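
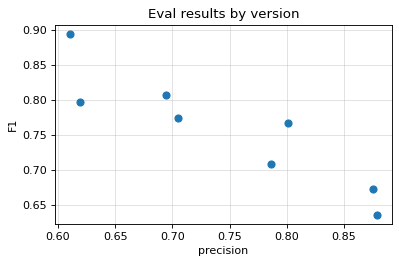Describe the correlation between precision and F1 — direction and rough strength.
negative, strong

Points are negatively correlated; strong (|r| ≈ 0.9).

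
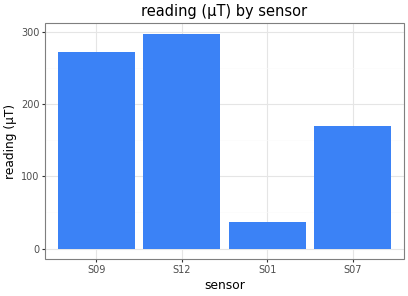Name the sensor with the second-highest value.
S09

Top 3: S12 ≈ 300, S09 ≈ 275, S07 ≈ 175.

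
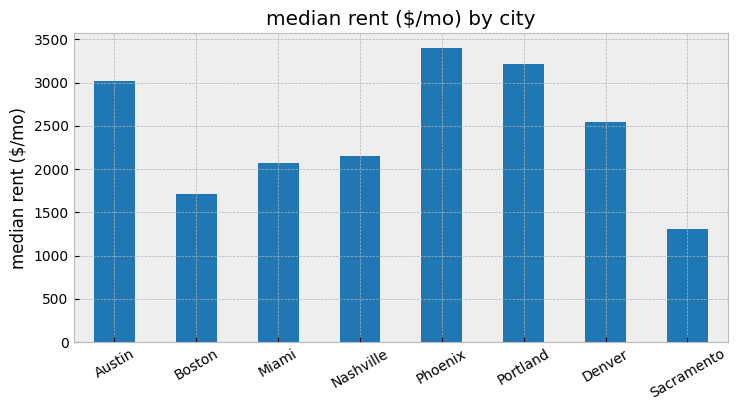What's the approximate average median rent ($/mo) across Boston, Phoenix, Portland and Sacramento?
≈ 2375

(1500 + 3500 + 3000 + 1500) / 4 ≈ 2375.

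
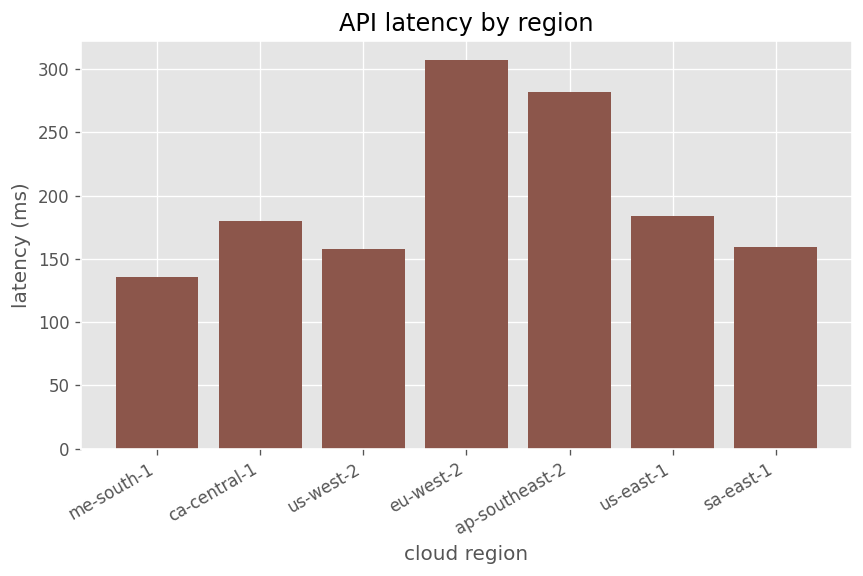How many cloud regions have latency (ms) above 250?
Above 250: eu-west-2, ap-southeast-2.

2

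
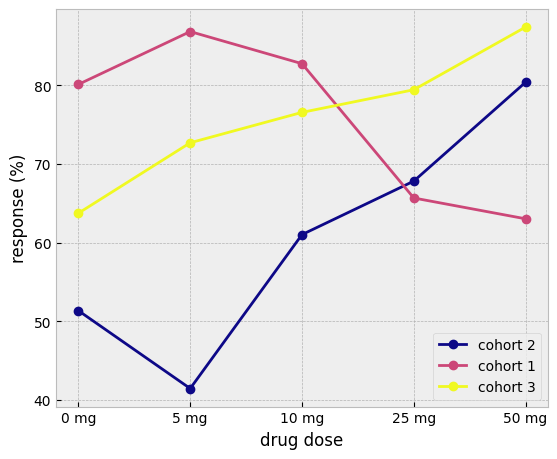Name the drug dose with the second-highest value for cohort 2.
25 mg

Top 3 for cohort 2: 50 mg ≈ 80, 25 mg ≈ 70, 10 mg ≈ 60.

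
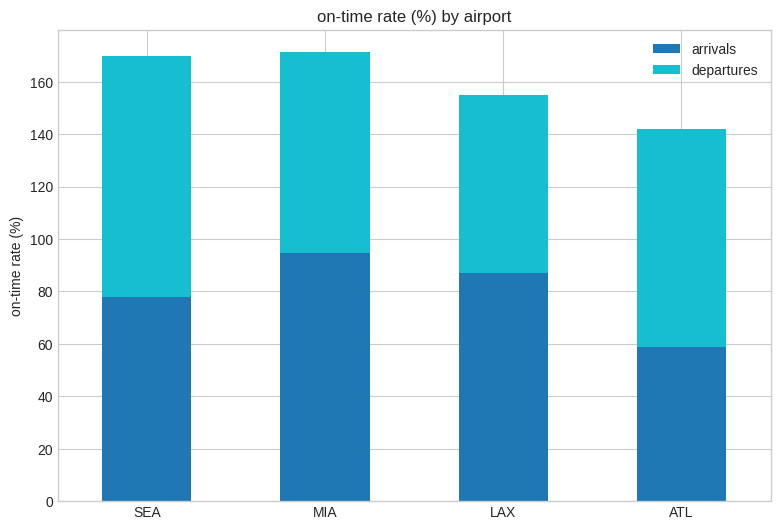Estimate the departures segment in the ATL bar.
≈ 80

departures top ≈ 140, bottom ≈ 60; segment ≈ 80.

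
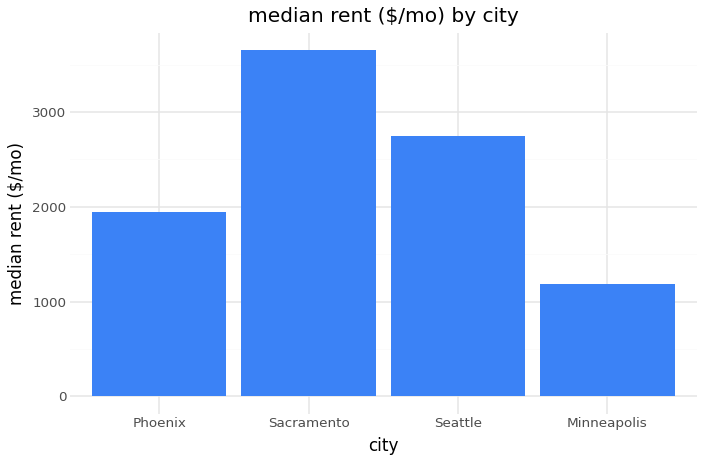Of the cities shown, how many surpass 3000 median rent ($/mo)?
Above 3000: Sacramento.

1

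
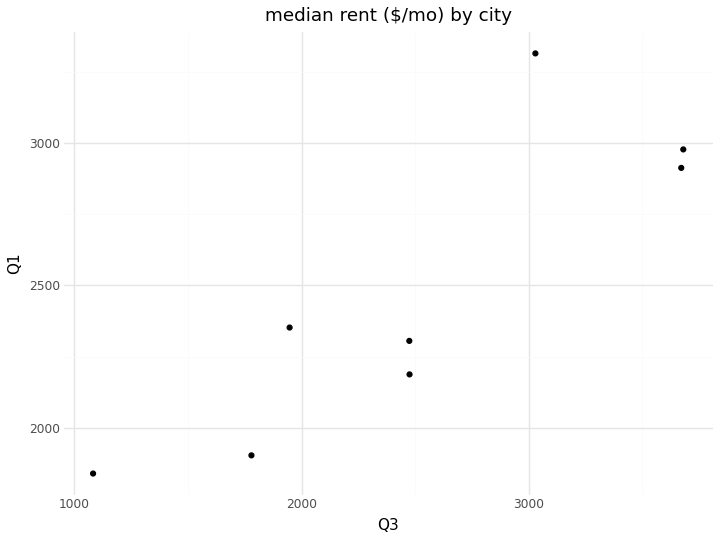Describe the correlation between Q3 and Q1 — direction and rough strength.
Points are positively correlated; strong (|r| ≈ 0.9).

positive, strong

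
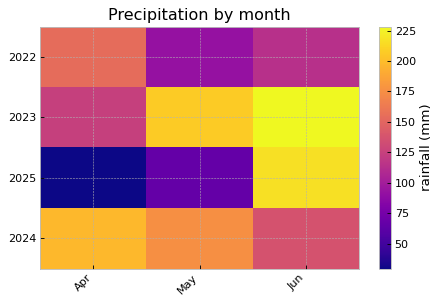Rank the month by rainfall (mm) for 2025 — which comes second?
Top 3 for 2025: Jun ≈ 220, May ≈ 60, Apr ≈ 20.

May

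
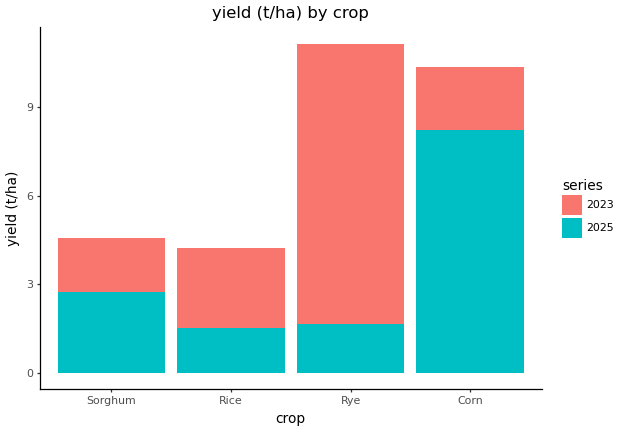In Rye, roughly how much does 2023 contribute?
≈ 9

2023 top ≈ 11, bottom ≈ 2; segment ≈ 9.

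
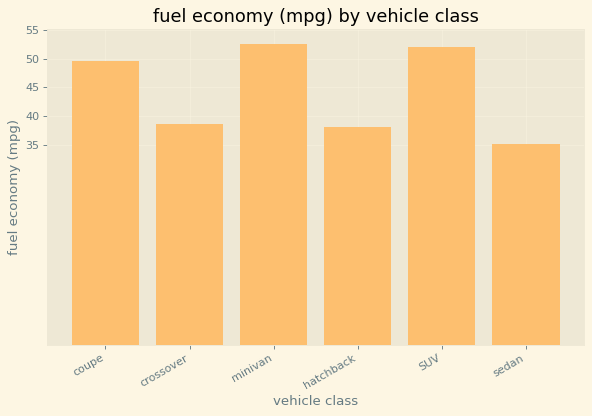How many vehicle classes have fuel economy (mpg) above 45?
3

Above 45: coupe, minivan, SUV.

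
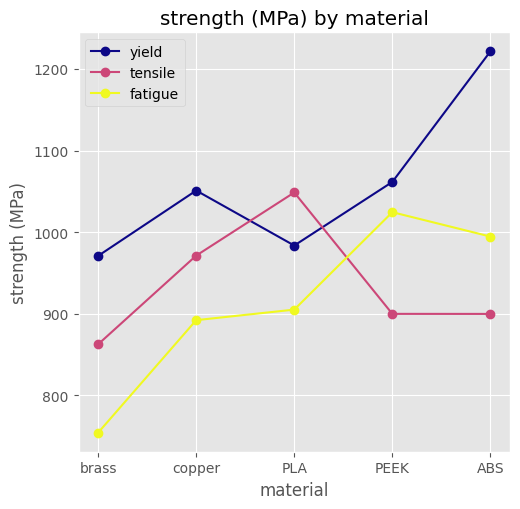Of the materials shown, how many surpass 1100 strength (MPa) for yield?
1

Above 1100: ABS.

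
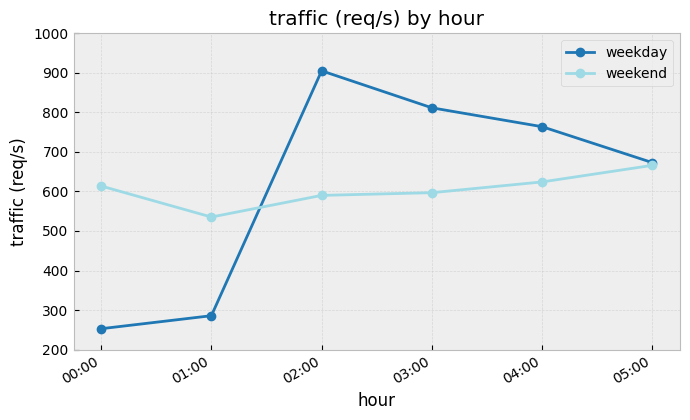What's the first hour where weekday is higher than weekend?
01:00: weekday ≈ 300 vs weekend ≈ 500 (not yet); 02:00: weekday ≈ 900 vs weekend ≈ 600 (first crossover).

02:00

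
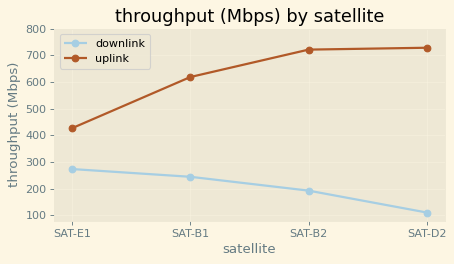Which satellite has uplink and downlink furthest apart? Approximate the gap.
SAT-D2: uplink ≈ 700, downlink ≈ 100 → gap ≈ 600. Next-largest (SAT-B2) is only ≈ 500.

SAT-D2, ≈ 600 Mbps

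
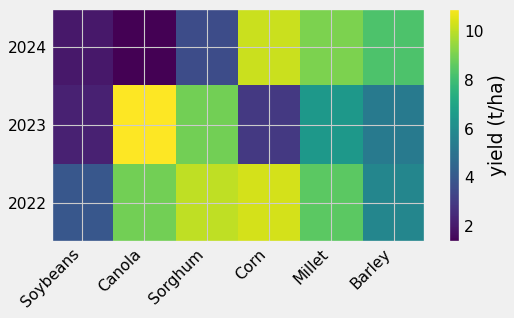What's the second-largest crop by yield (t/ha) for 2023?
Top 3 for 2023: Canola ≈ 11, Sorghum ≈ 9, Millet ≈ 6.

Sorghum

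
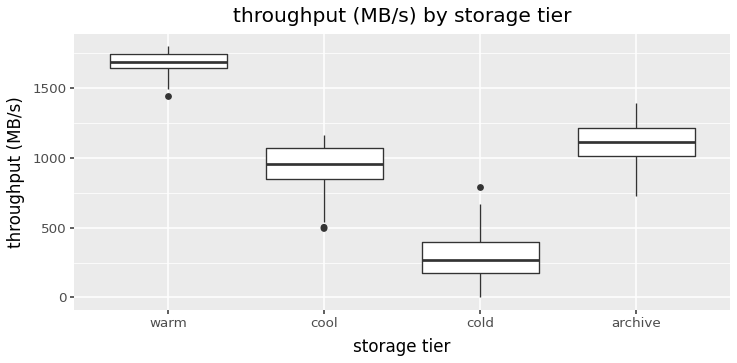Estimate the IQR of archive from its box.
Q3 ≈ 1200, Q1 ≈ 1000; IQR ≈ 200.

≈ 200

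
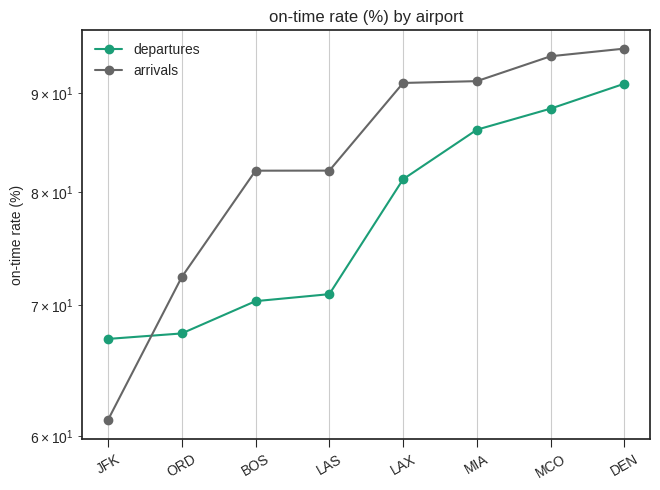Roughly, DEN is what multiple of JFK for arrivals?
≈ 1.58×

DEN ≈ 95, JFK ≈ 60; 95/60 ≈ 1.58.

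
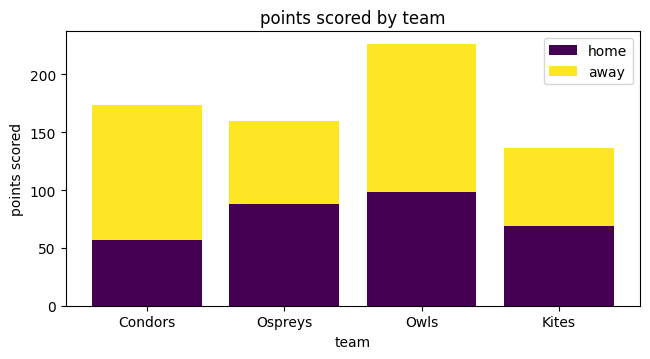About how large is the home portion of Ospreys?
≈ 80

home top ≈ 80, bottom ≈ 0; segment ≈ 80.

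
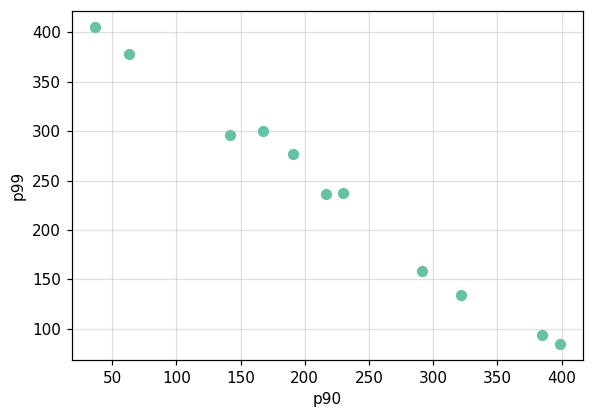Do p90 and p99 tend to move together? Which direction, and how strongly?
negative, strong

Points are negatively correlated; strong (|r| ≈ 1.0).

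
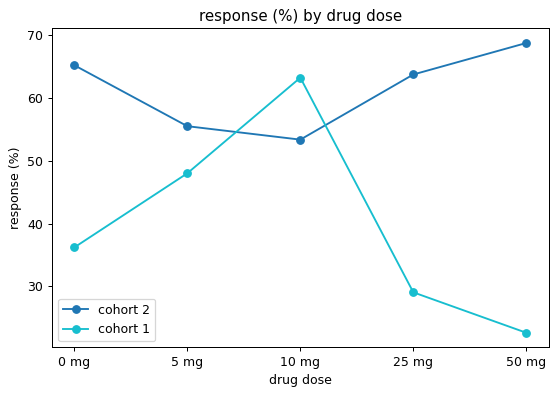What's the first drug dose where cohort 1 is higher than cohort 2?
10 mg

5 mg: cohort 1 ≈ 50 vs cohort 2 ≈ 55 (not yet); 10 mg: cohort 1 ≈ 65 vs cohort 2 ≈ 55 (first crossover).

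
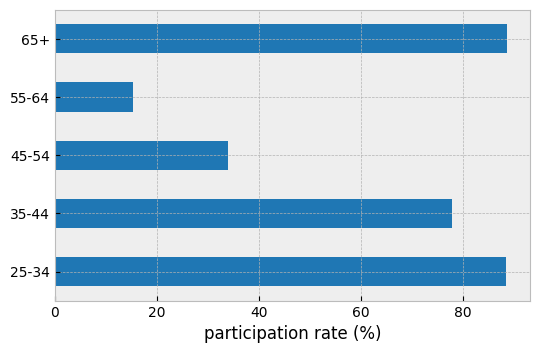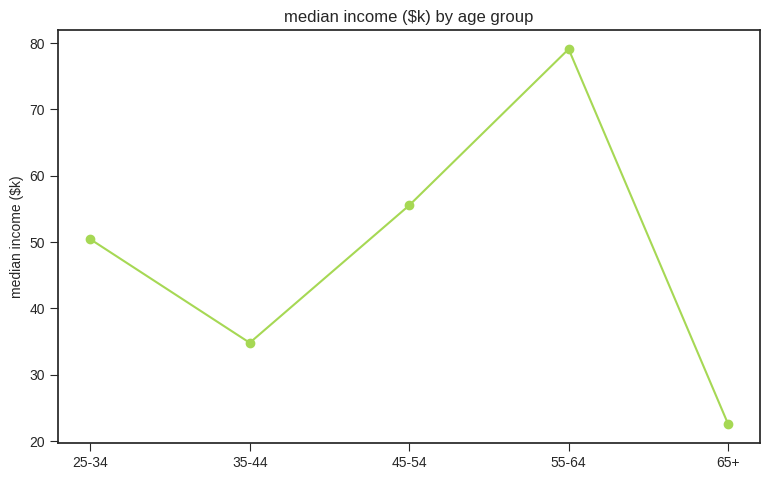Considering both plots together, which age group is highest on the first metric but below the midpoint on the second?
Chart 2 median median income ($k) ≈ 50; below-median age groups: 35-44, 65+. Among those, 65+ has the highest participation rate (%) (≈ 90).

65+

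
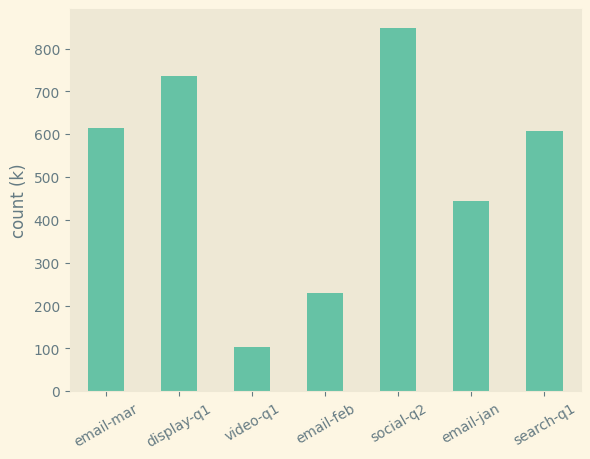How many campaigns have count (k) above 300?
Above 300: email-mar, display-q1, social-q2, email-jan, search-q1.

5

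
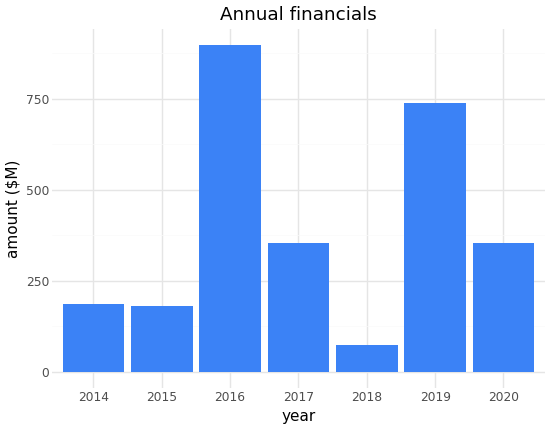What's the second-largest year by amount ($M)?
Top 3: 2016 ≈ 900, 2019 ≈ 700, 2020 ≈ 400.

2019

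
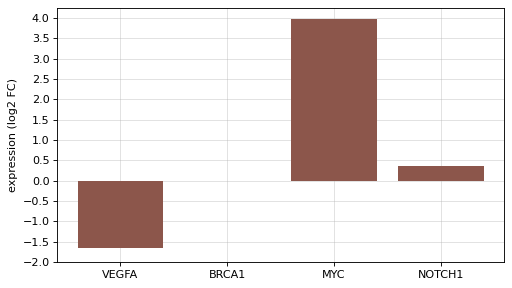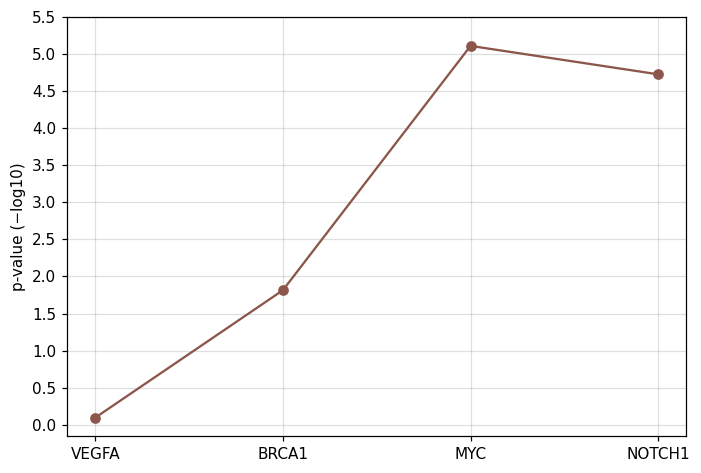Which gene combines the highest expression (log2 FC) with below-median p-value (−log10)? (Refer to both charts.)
BRCA1

Chart 2 median p-value (−log10) ≈ 3.5; below-median genes: VEGFA, BRCA1. Among those, BRCA1 has the highest expression (log2 FC) (≈ 0).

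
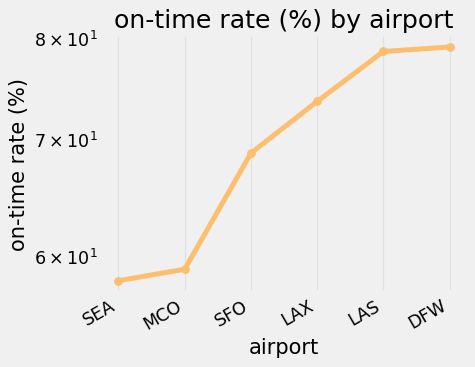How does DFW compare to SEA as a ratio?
≈ 1.38×

DFW ≈ 80, SEA ≈ 58; 80/58 ≈ 1.38.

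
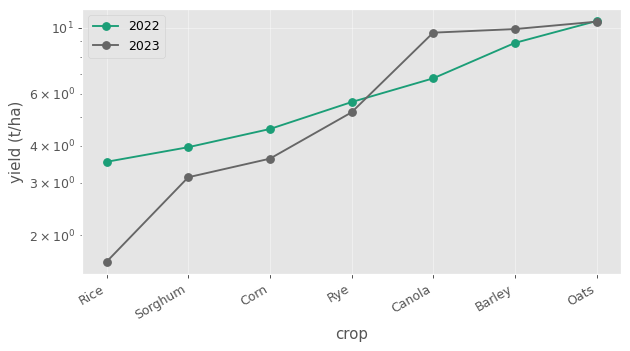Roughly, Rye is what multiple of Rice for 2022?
≈ 1.5×

Rye ≈ 6, Rice ≈ 4; 6/4 ≈ 1.5.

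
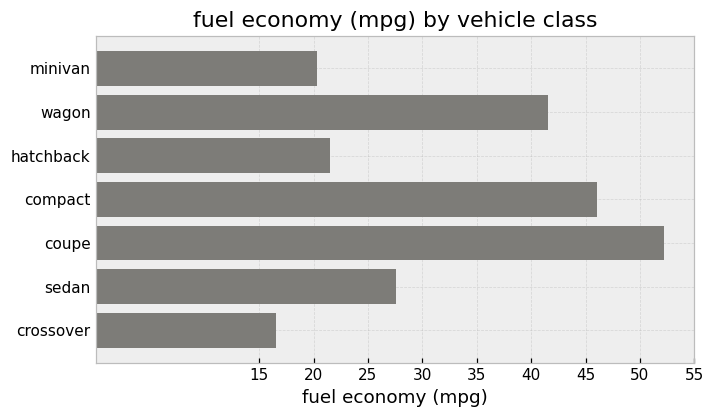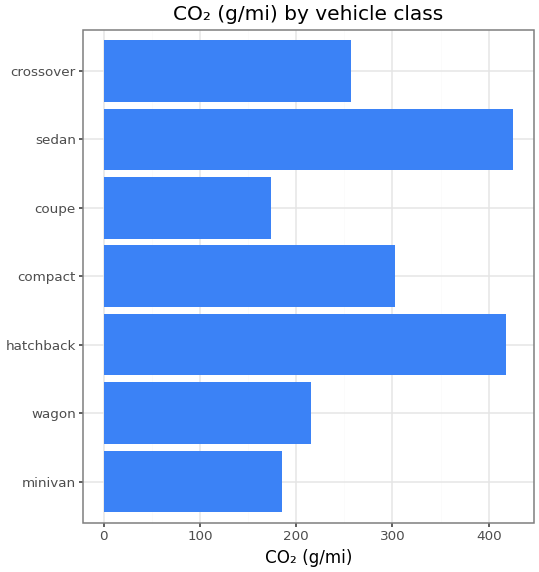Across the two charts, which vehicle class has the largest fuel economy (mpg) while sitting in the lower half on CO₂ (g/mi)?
coupe

Chart 2 median CO₂ (g/mi) ≈ 250; below-median vehicle classes: minivan, wagon, coupe. Among those, coupe has the highest fuel economy (mpg) (≈ 50).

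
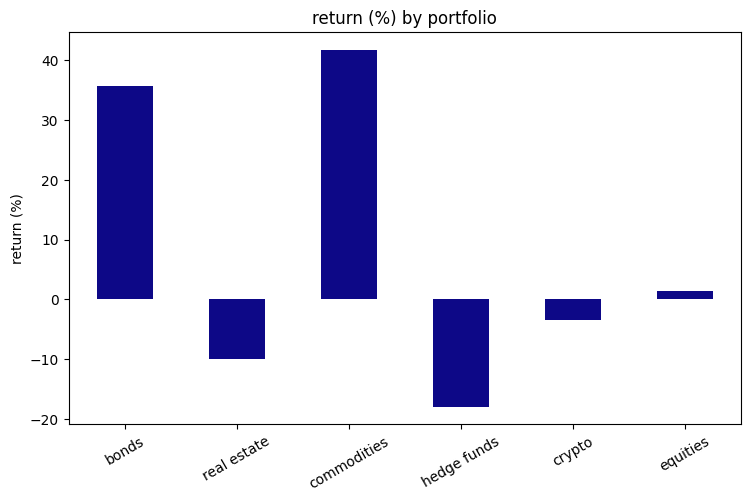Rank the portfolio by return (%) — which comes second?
bonds

Top 3: commodities ≈ 40, bonds ≈ 35, equities ≈ 0.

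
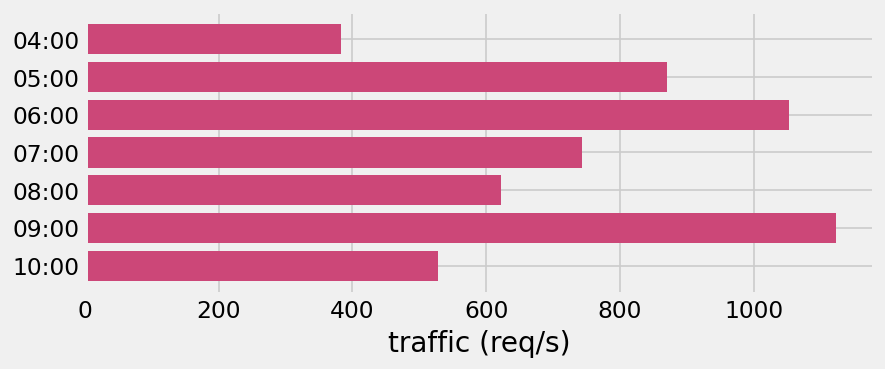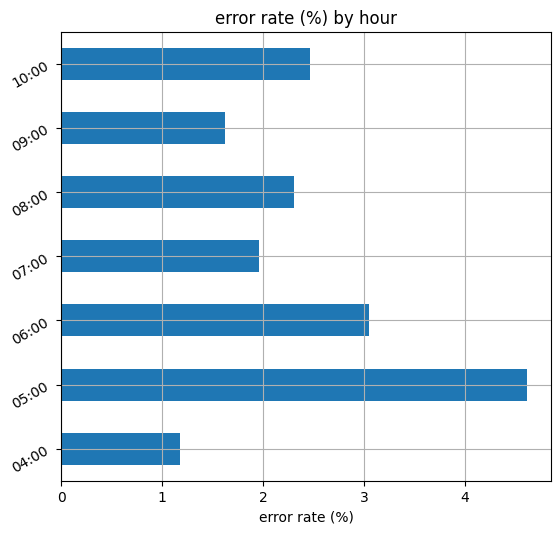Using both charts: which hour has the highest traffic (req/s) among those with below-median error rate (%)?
Chart 2 median error rate (%) ≈ 2.5; below-median hours: 04:00, 07:00, 09:00. Among those, 09:00 has the highest traffic (req/s) (≈ 1200).

09:00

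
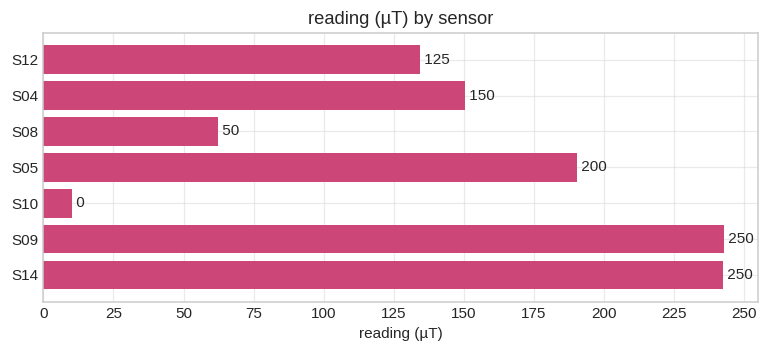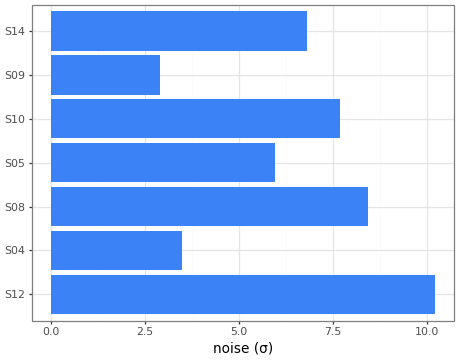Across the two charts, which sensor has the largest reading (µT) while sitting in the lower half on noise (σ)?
S09

Chart 2 median noise (σ) ≈ 7; below-median sensors: S04, S05, S09. Among those, S09 has the highest reading (µT) (≈ 250).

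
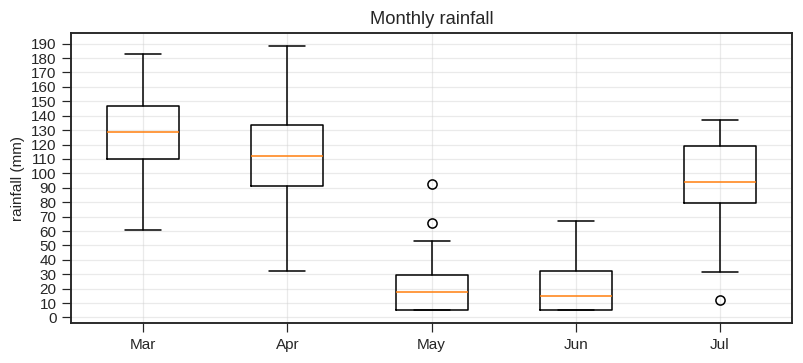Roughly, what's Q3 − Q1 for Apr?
≈ 40

Q3 ≈ 130, Q1 ≈ 90; IQR ≈ 40.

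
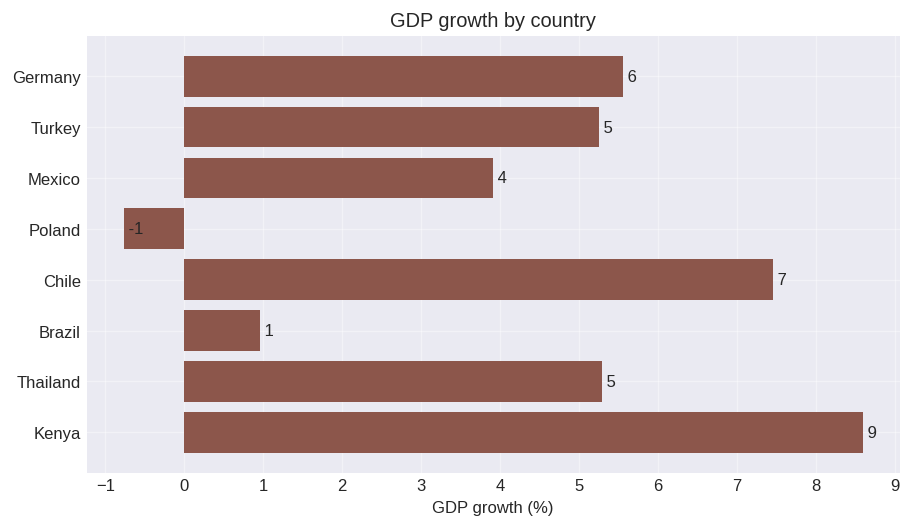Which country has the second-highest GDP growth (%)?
Chile

Top 3: Kenya ≈ 9, Chile ≈ 7, Germany ≈ 6.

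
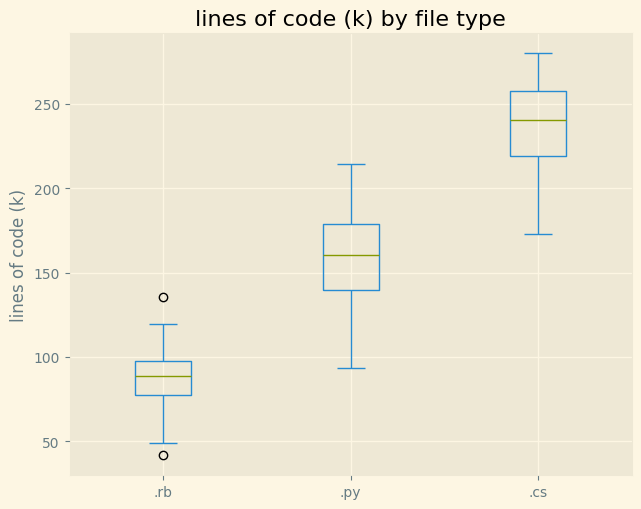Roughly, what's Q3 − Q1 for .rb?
≈ 20

Q3 ≈ 100, Q1 ≈ 80; IQR ≈ 20.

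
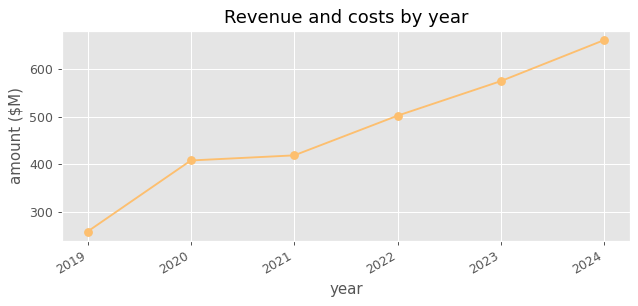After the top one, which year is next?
2023

Top 3: 2024 ≈ 650, 2023 ≈ 550, 2022 ≈ 500.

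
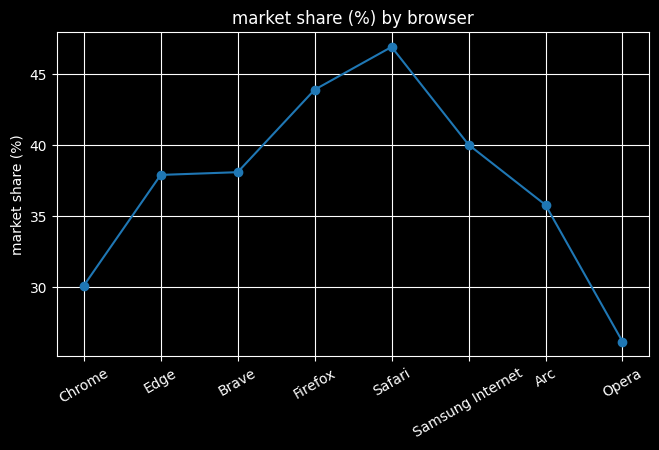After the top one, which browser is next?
Top 3: Safari ≈ 46, Firefox ≈ 44, Samsung Internet ≈ 40.

Firefox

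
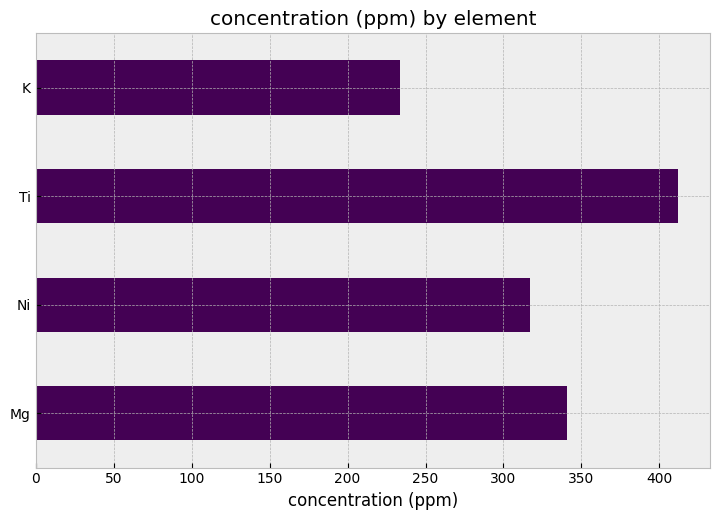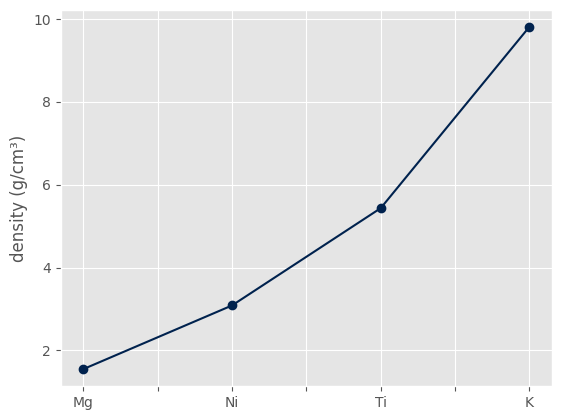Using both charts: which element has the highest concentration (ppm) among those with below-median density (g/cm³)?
Chart 2 median density (g/cm³) ≈ 4; below-median elements: Mg, Ni. Among those, Mg has the highest concentration (ppm) (≈ 350).

Mg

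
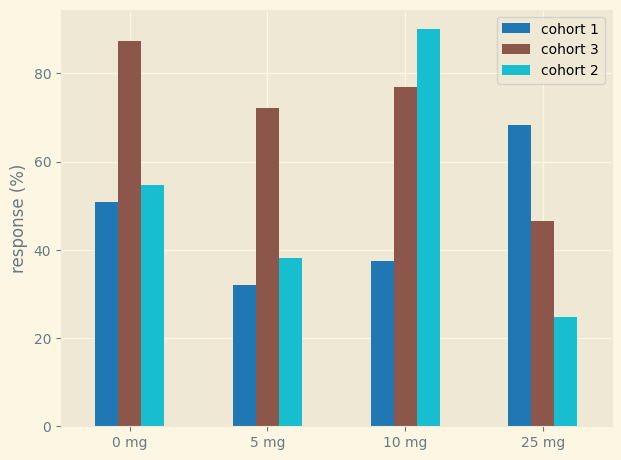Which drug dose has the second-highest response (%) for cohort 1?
0 mg

Top 3 for cohort 1: 25 mg ≈ 70, 0 mg ≈ 50, 10 mg ≈ 40.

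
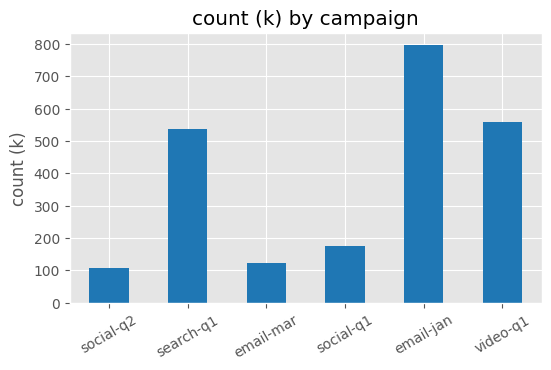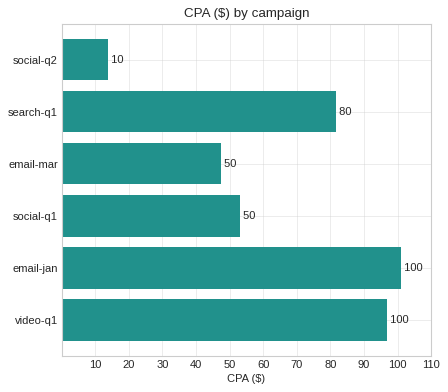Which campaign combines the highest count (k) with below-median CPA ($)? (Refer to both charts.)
social-q1

Chart 2 median CPA ($) ≈ 70; below-median campaigns: social-q2, email-mar, social-q1. Among those, social-q1 has the highest count (k) (≈ 200).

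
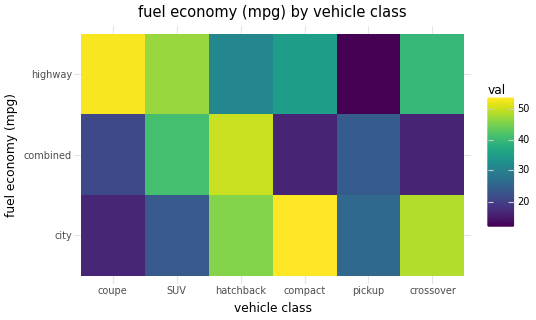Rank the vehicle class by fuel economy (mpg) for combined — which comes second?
Top 3 for combined: hatchback ≈ 50, SUV ≈ 40, pickup ≈ 25.

SUV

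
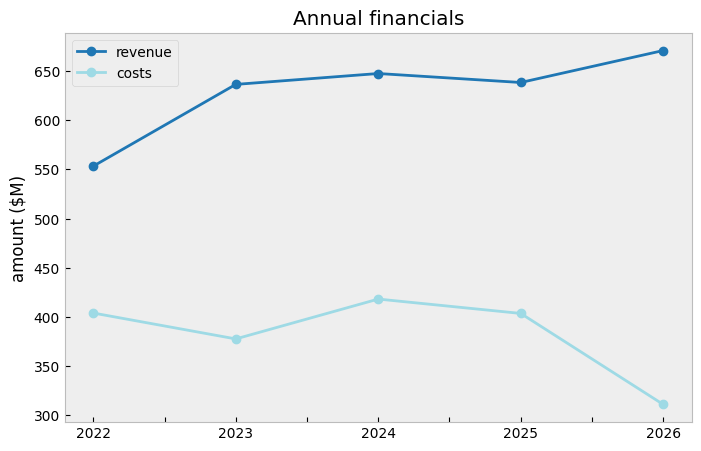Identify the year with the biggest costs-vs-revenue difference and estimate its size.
2026: costs ≈ 300, revenue ≈ 650 → gap ≈ 350. Next-largest (2023) is only ≈ 250.

2026, ≈ 350 $M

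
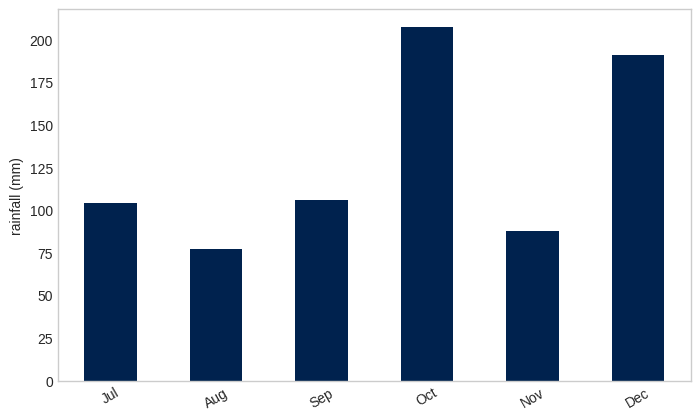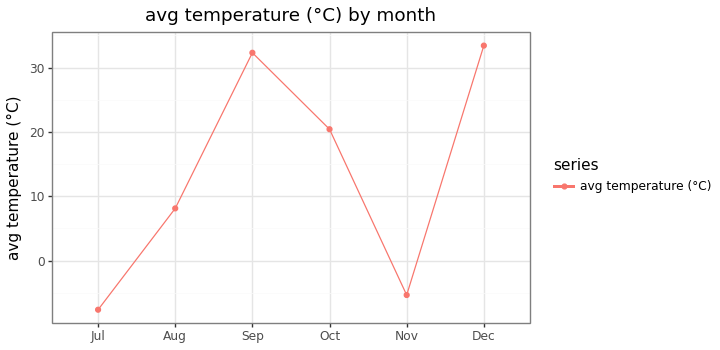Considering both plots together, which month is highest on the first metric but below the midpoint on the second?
Chart 2 median avg temperature (°C) ≈ 15; below-median months: Jul, Aug, Nov. Among those, Jul has the highest rainfall (mm) (≈ 100).

Jul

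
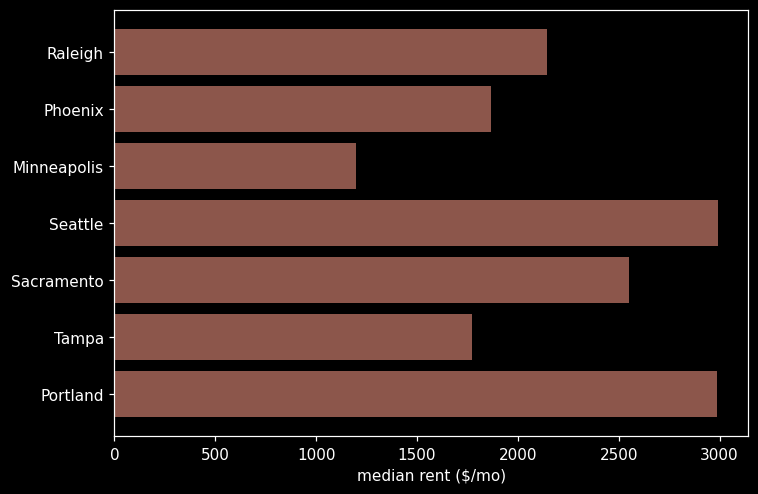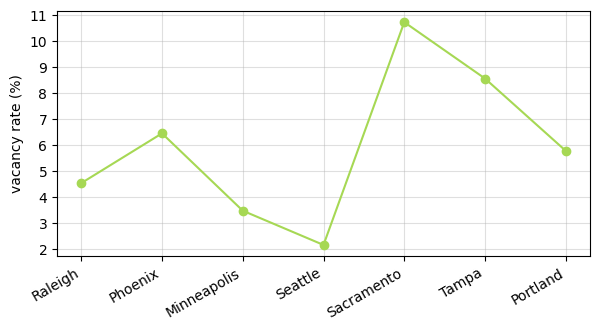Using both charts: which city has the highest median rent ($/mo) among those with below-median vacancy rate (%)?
Seattle

Chart 2 median vacancy rate (%) ≈ 6; below-median cities: Raleigh, Minneapolis, Seattle. Among those, Seattle has the highest median rent ($/mo) (≈ 3000).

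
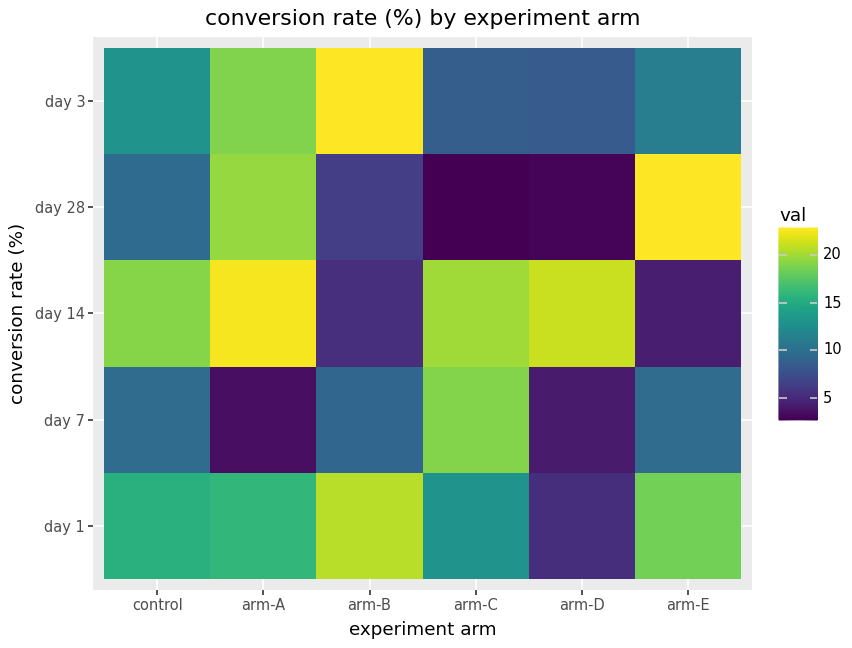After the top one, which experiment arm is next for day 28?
Top 3 for day 28: arm-E ≈ 22, arm-A ≈ 20, control ≈ 10.

arm-A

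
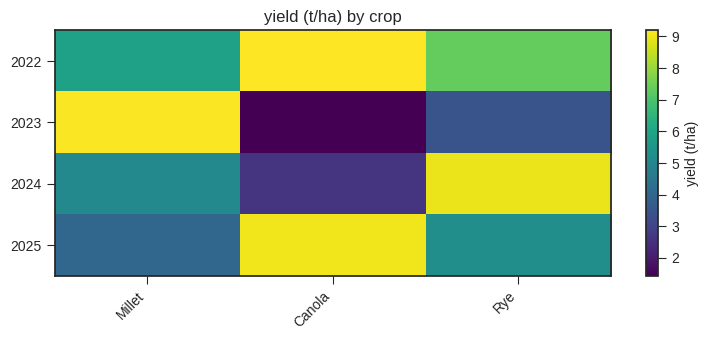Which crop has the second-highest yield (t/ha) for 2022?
Top 3 for 2022: Canola ≈ 9, Rye ≈ 7, Millet ≈ 6.

Rye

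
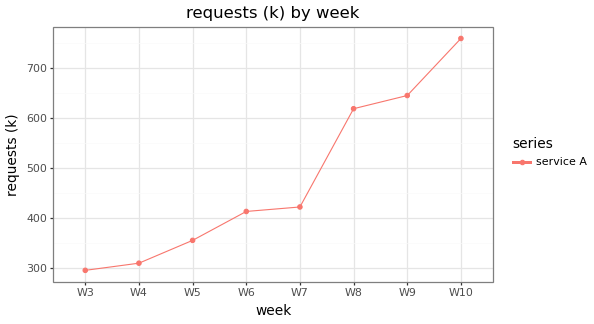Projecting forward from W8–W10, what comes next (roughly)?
≈ 825

Last three: 600, 650, 750 → slope ≈ 75/step → next ≈ 825.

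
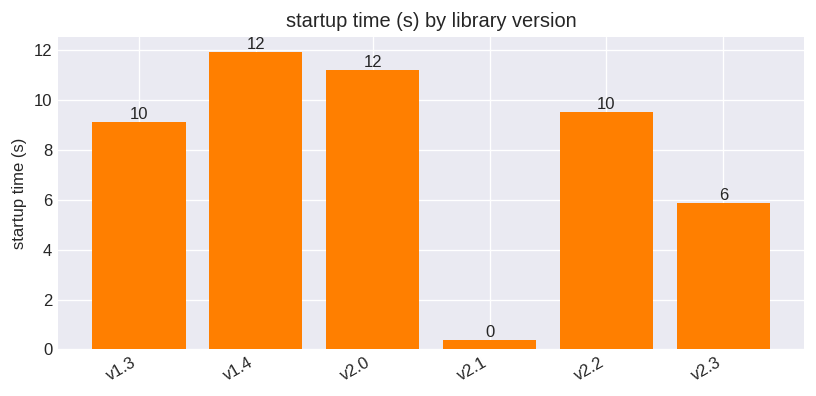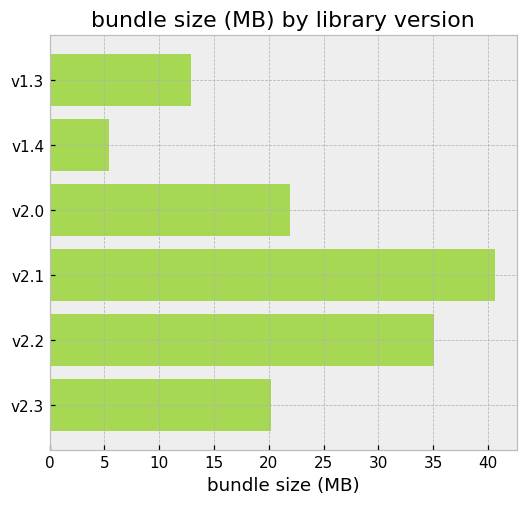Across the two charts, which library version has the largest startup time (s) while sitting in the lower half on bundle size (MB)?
v1.4

Chart 2 median bundle size (MB) ≈ 20; below-median library versions: v1.3, v1.4, v2.3. Among those, v1.4 has the highest startup time (s) (≈ 12).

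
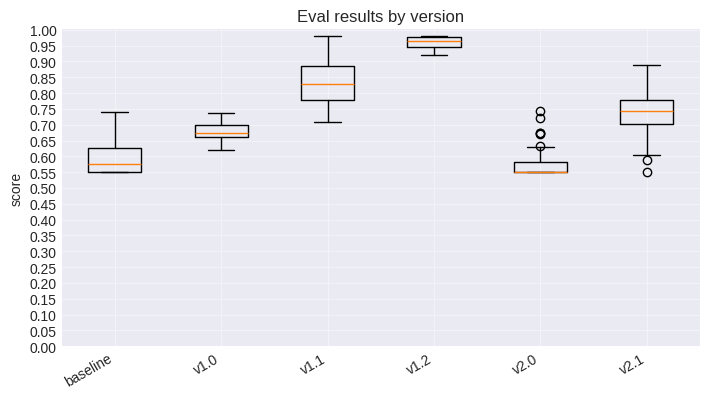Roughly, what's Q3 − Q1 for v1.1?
Q3 ≈ 0.90, Q1 ≈ 0.80; IQR ≈ 0.10.

≈ 0.10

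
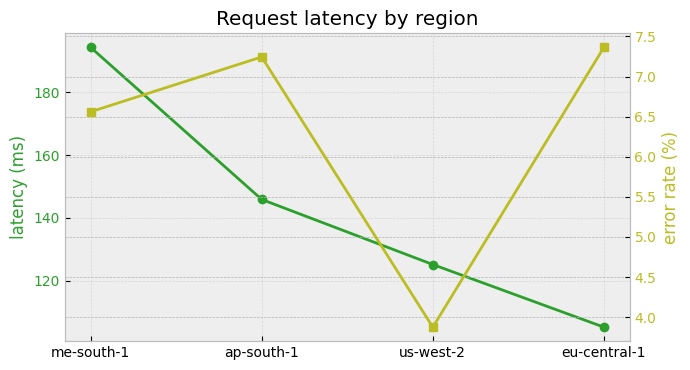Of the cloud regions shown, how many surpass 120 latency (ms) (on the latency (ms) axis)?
Above 120: me-south-1, ap-south-1, us-west-2.

3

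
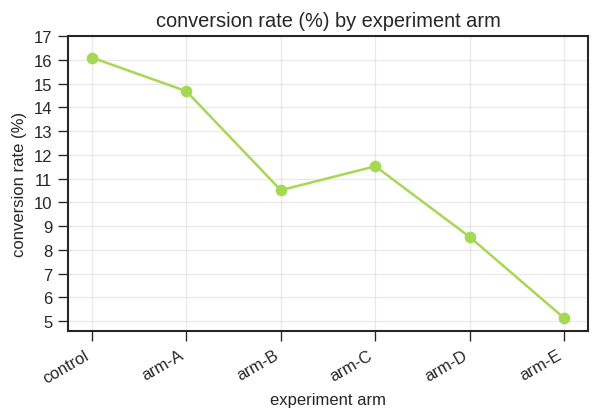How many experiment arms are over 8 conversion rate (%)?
Above 8: control, arm-A, arm-B, arm-C, arm-D.

5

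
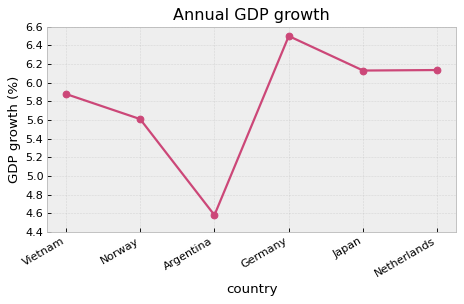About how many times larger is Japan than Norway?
≈ 1.11×

Japan ≈ 6.2, Norway ≈ 5.6; 6.2/5.6 ≈ 1.11.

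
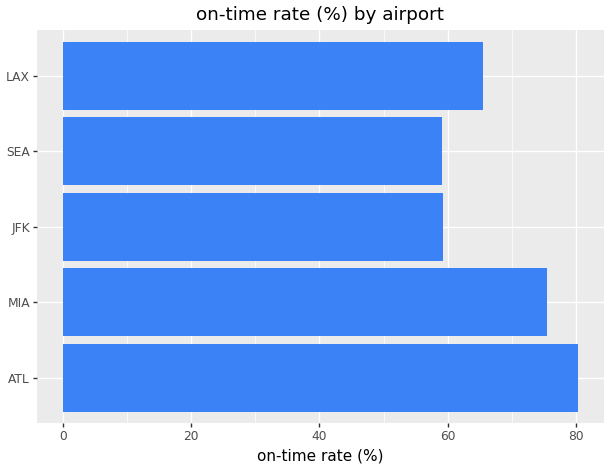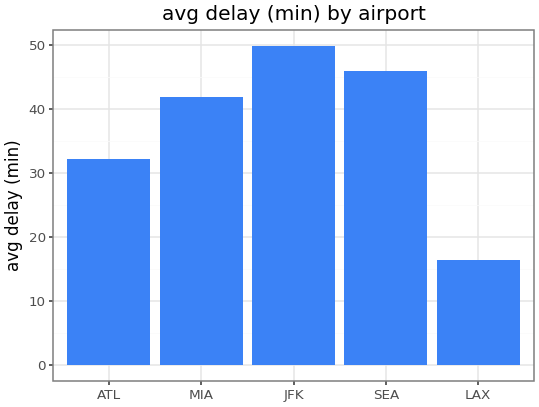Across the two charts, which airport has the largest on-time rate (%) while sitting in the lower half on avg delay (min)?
Chart 2 median avg delay (min) ≈ 40; below-median airports: ATL, LAX. Among those, ATL has the highest on-time rate (%) (≈ 80).

ATL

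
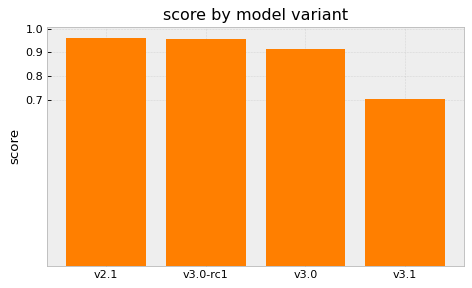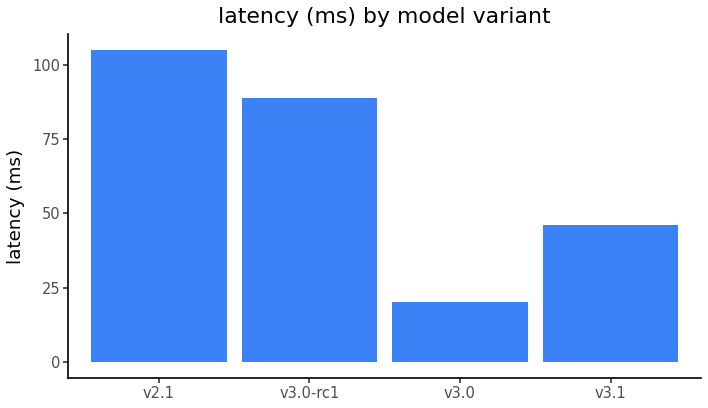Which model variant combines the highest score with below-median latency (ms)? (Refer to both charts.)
v3.0

Chart 2 median latency (ms) ≈ 70; below-median model variants: v3.0, v3.1. Among those, v3.0 has the highest score (≈ 0.9).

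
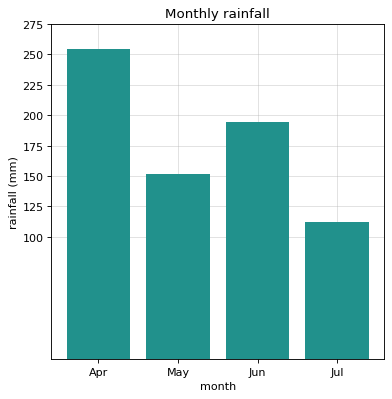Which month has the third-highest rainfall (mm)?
Top 4: Apr ≈ 250, Jun ≈ 200, May ≈ 150, Jul ≈ 100.

May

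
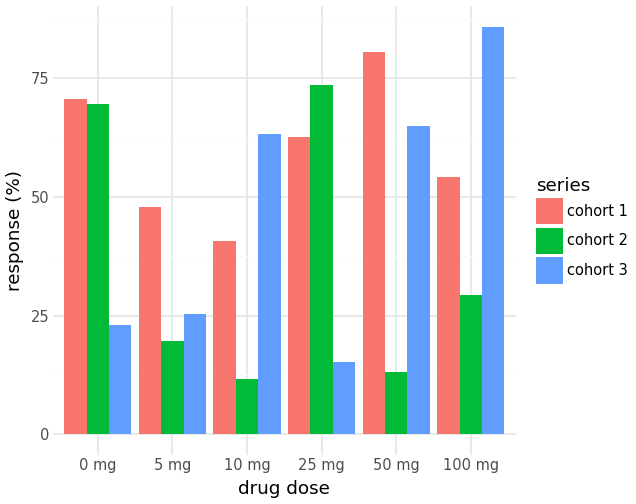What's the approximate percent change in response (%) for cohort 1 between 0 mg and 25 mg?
≈ -14.3%

0 mg ≈ 70, 25 mg ≈ 60; (60 − 70) / 70 ≈ -14.3%.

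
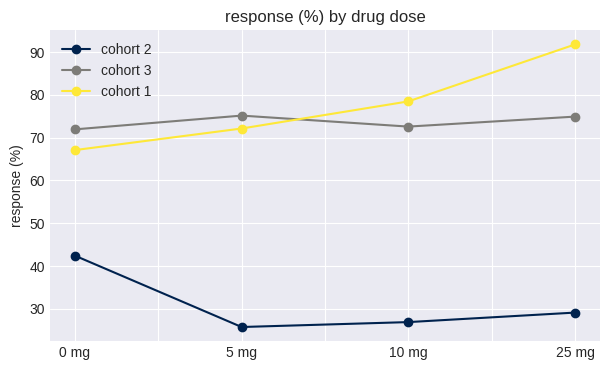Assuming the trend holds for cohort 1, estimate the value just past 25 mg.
≈ 100

Last three: 70, 80, 90 → slope ≈ 10/step → next ≈ 100.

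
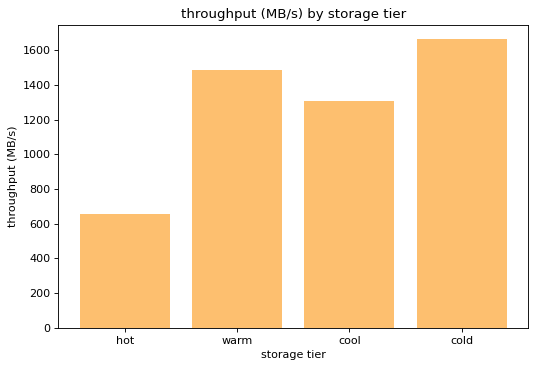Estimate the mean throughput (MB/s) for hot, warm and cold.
≈ 1200

(600 + 1400 + 1600) / 3 ≈ 1200.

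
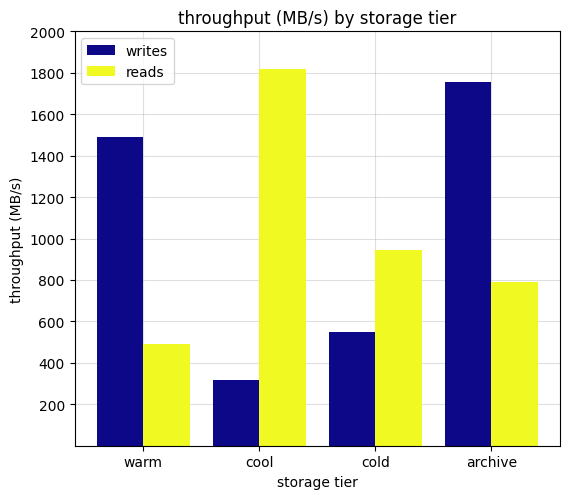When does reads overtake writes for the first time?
warm: reads ≈ 400 vs writes ≈ 1400 (not yet); cool: reads ≈ 1800 vs writes ≈ 400 (first crossover).

cool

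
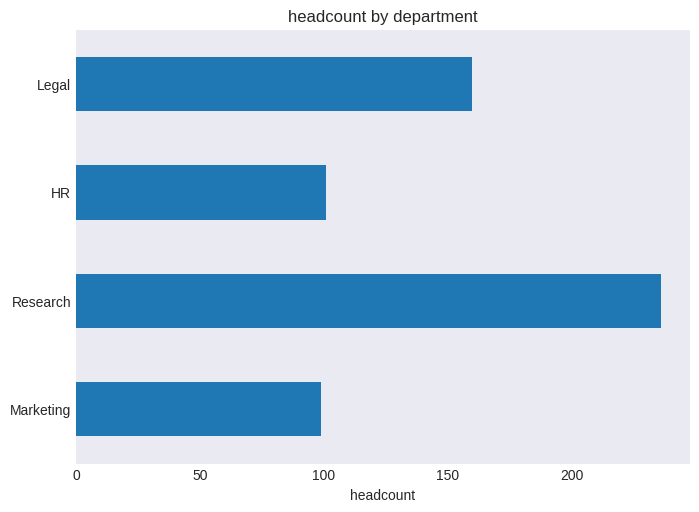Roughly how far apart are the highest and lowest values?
≈ 140

Max Research ≈ 240, min Marketing ≈ 100; range ≈ 140.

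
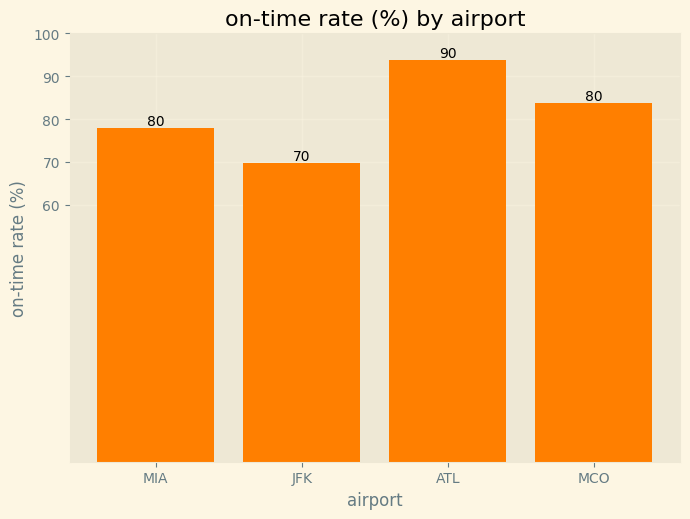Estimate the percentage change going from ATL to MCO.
ATL ≈ 90, MCO ≈ 80; (80 − 90) / 90 ≈ -11.1%.

≈ -11.1%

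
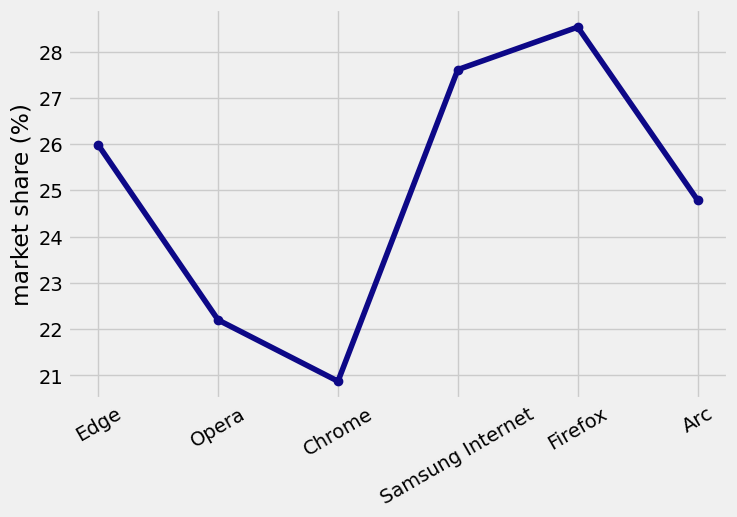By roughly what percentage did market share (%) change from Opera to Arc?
Opera ≈ 22, Arc ≈ 25; (25 − 22) / 22 ≈ +13.6%.

≈ +13.6%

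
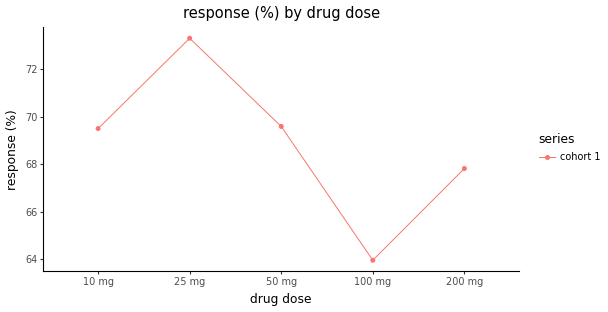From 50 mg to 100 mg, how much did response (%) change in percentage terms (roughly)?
≈ -8.6%

50 mg ≈ 70, 100 mg ≈ 64; (64 − 70) / 70 ≈ -8.6%.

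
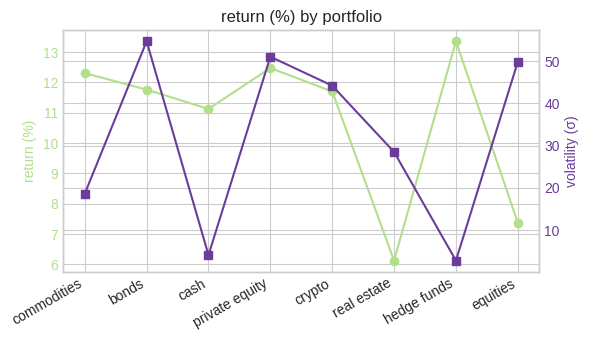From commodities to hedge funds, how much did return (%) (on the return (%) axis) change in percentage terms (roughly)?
≈ +8.3%

commodities ≈ 12, hedge funds ≈ 13; (13 − 12) / 12 ≈ +8.3%.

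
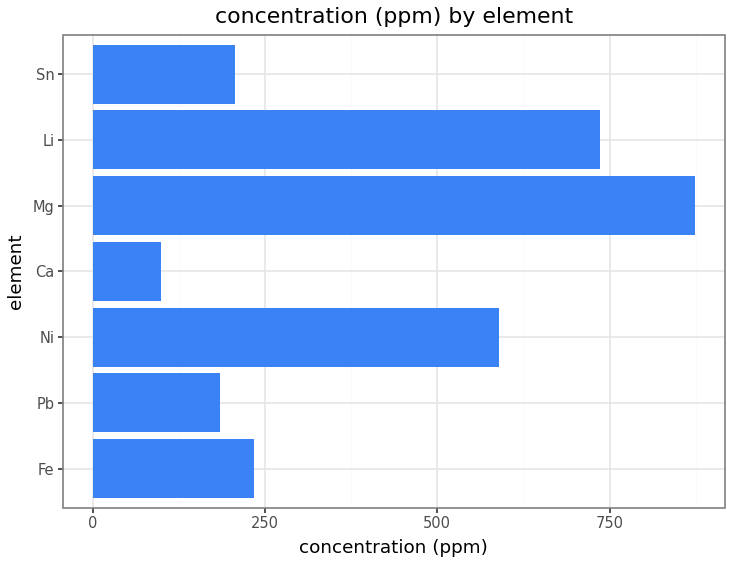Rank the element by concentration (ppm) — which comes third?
Ni

Top 4: Mg ≈ 900, Li ≈ 700, Ni ≈ 600, Fe ≈ 200.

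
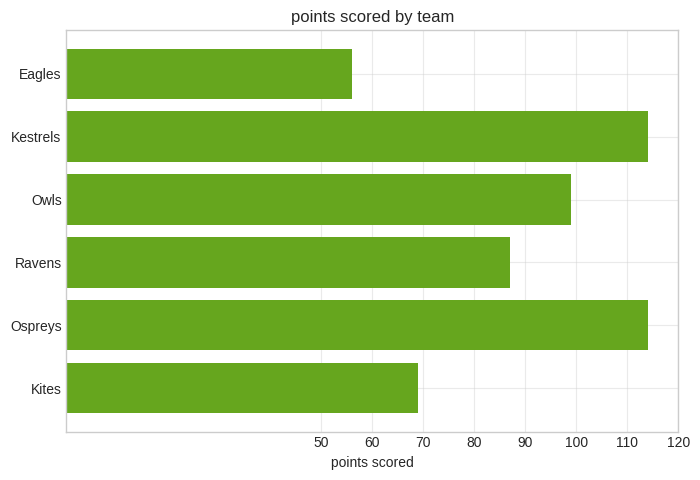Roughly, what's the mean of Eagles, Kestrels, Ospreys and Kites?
(60 + 110 + 110 + 70) / 4 ≈ 88.

≈ 88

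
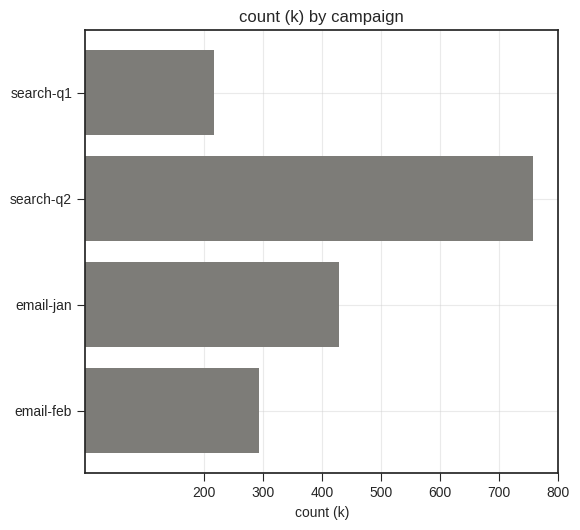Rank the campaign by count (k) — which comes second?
email-jan

Top 3: search-q2 ≈ 800, email-jan ≈ 400, email-feb ≈ 300.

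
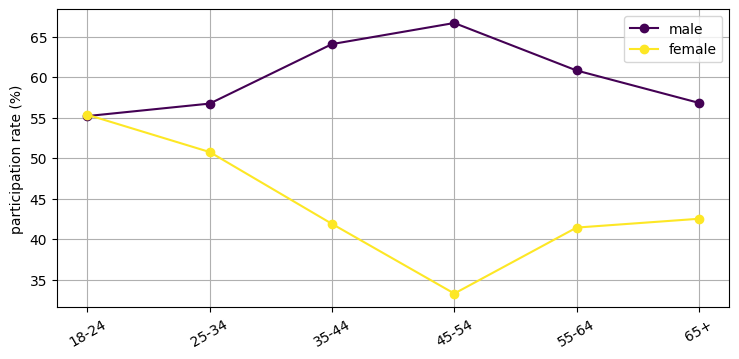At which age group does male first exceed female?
18-24: male ≈ 55 vs female ≈ 55 (not yet); 25-34: male ≈ 55 vs female ≈ 50 (first crossover).

25-34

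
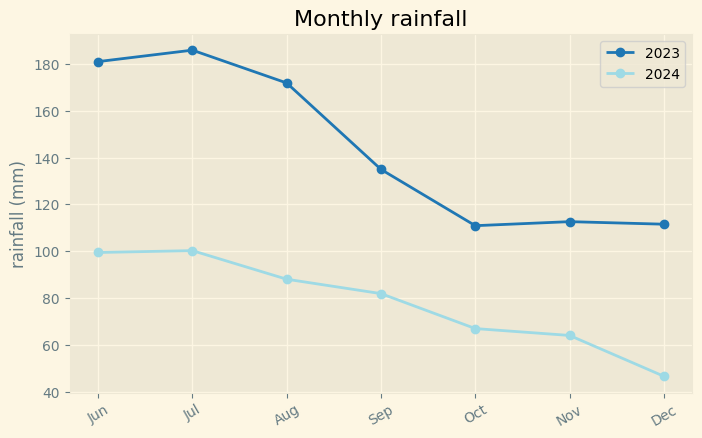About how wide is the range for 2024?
Max Jul ≈ 100, min Dec ≈ 40; range ≈ 60.

≈ 60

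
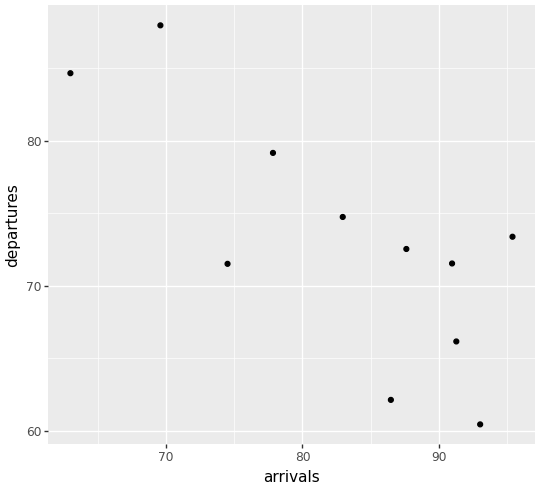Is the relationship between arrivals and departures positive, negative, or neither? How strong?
negative, strong

Points are negatively correlated; strong (|r| ≈ 0.8).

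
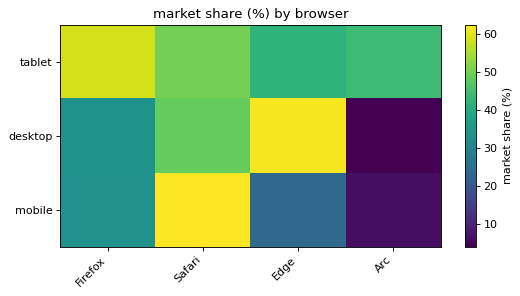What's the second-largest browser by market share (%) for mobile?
Top 3 for mobile: Safari ≈ 60, Firefox ≈ 35, Edge ≈ 25.

Firefox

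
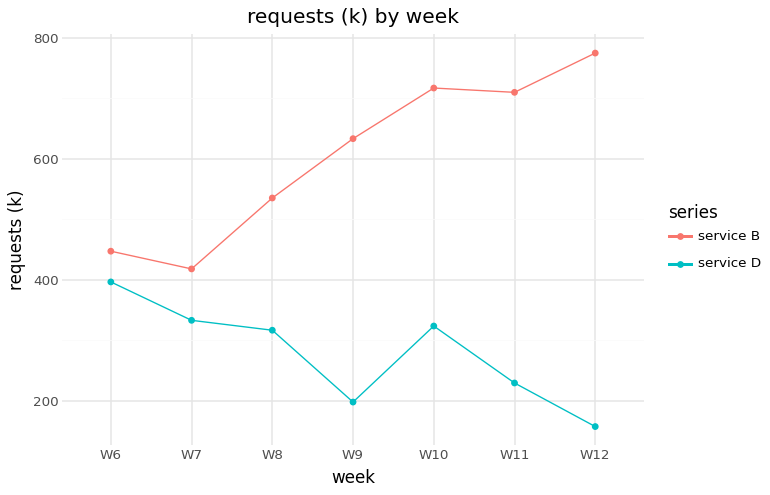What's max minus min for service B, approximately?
Max W12 ≈ 800, min W7 ≈ 400; range ≈ 400.

≈ 400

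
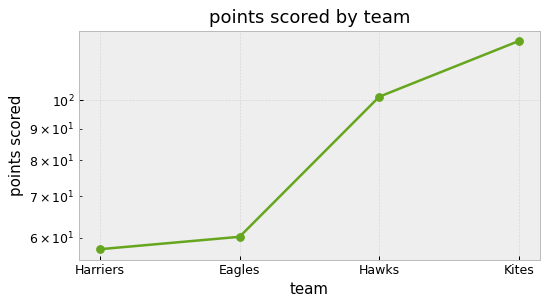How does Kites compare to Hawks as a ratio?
≈ 1.2×

Kites ≈ 120, Hawks ≈ 100; 120/100 ≈ 1.2.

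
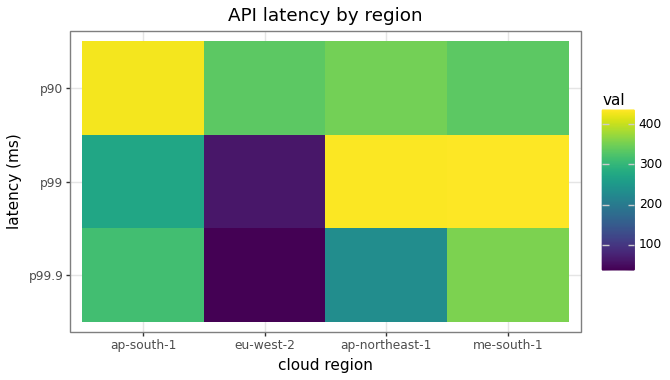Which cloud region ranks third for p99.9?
ap-northeast-1

Top 4 for p99.9: me-south-1 ≈ 350, ap-south-1 ≈ 300, ap-northeast-1 ≈ 250, eu-west-2 ≈ 50.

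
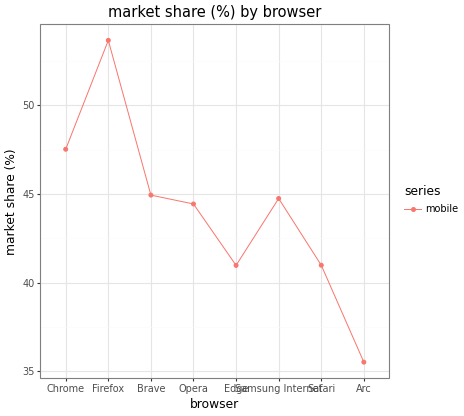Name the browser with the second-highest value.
Top 3: Firefox ≈ 54, Chrome ≈ 48, Brave ≈ 44.

Chrome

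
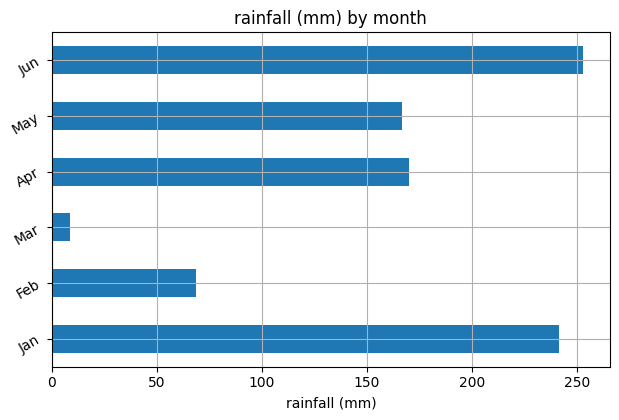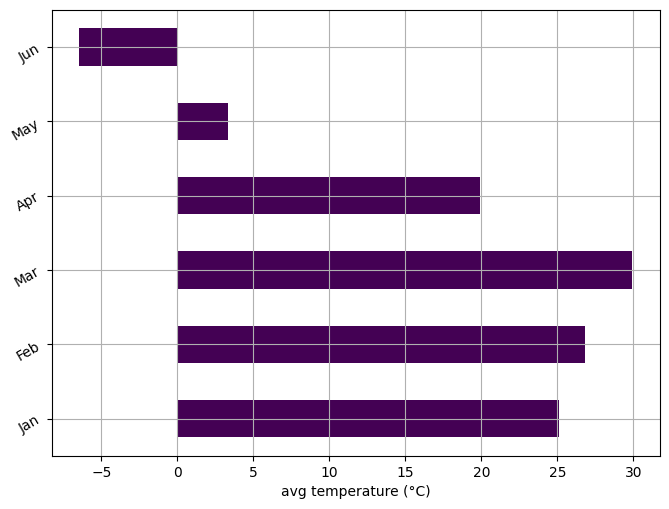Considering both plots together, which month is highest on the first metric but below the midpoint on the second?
Chart 2 median avg temperature (°C) ≈ 25; below-median months: Apr, May, Jun. Among those, Jun has the highest rainfall (mm) (≈ 250).

Jun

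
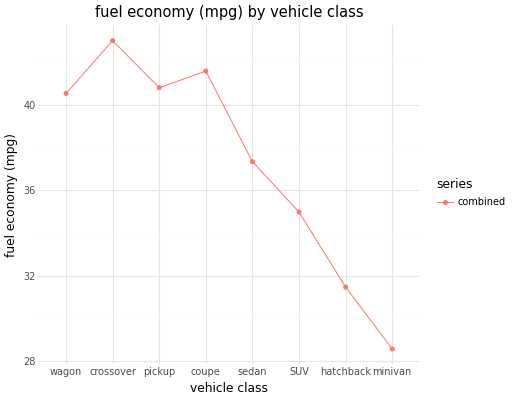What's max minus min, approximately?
≈ 16

Max crossover ≈ 44, min minivan ≈ 28; range ≈ 16.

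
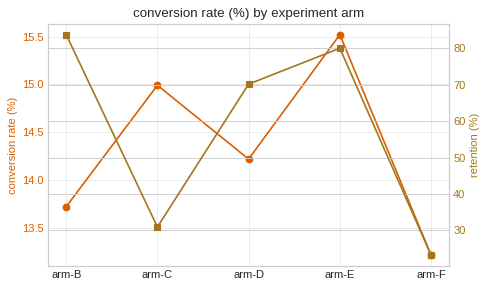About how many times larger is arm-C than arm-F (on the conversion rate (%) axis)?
≈ 1.14×

arm-C ≈ 15.0, arm-F ≈ 13.2; 15.0/13.2 ≈ 1.14.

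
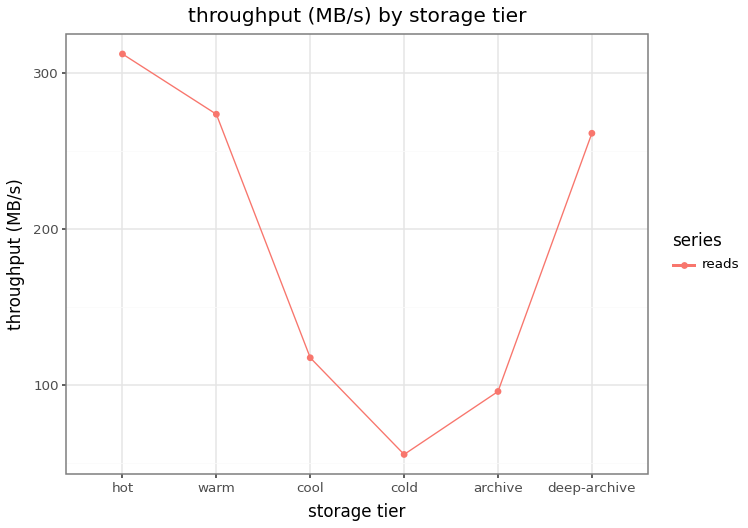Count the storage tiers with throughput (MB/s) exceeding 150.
Above 150: hot, warm, deep-archive.

3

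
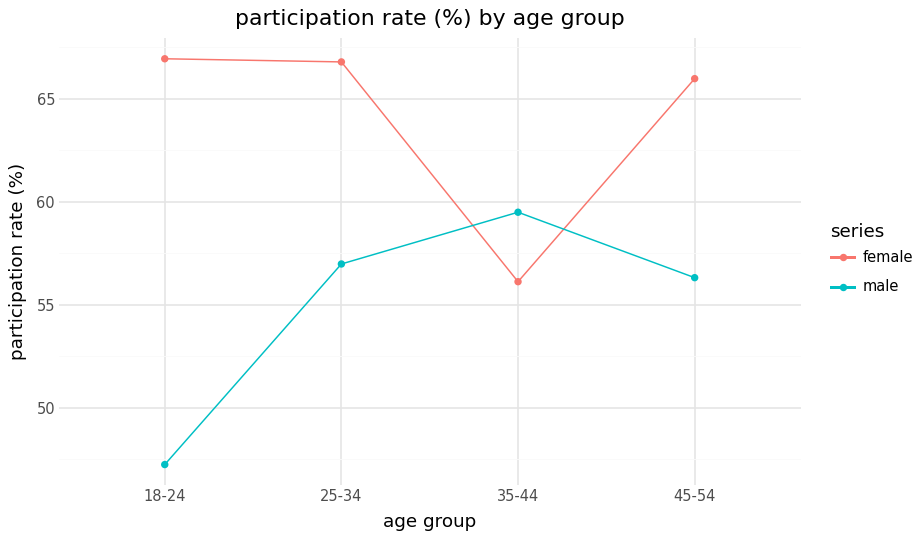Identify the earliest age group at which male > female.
35-44

25-34: male ≈ 56 vs female ≈ 66 (not yet); 35-44: male ≈ 60 vs female ≈ 56 (first crossover).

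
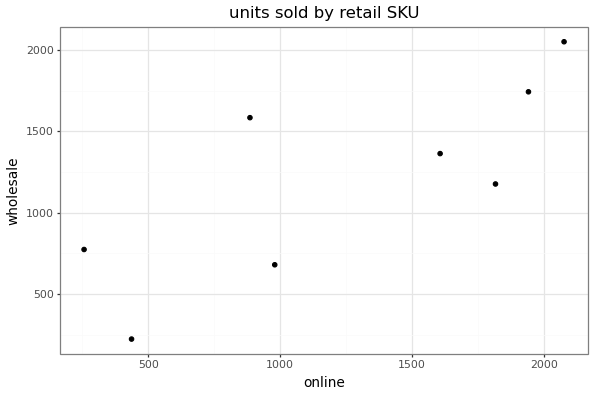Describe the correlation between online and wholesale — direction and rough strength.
positive, strong

Points are positively correlated; strong (|r| ≈ 0.8).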